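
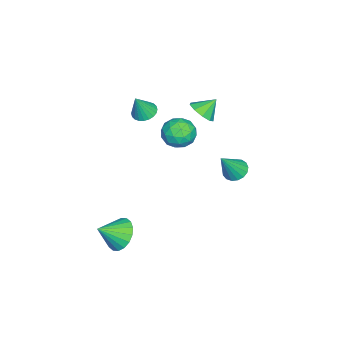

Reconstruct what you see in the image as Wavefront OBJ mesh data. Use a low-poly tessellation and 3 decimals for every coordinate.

v 2.878 -2.743 -3.729
v 3.613 -1.972 -3.55
v 3.682 -3.717 -2.831
v 3.297 -1.904 -3.194
v 2.898 -2.002 -2.944
v 2.496 -2.247 -2.85
v 2.169 -2.59 -2.93
v 1.982 -2.964 -3.168
v 1.974 -3.294 -3.518
v 2.144 -3.514 -3.909
v 2.46 -3.582 -4.265
v 2.858 -3.484 -4.515
v 3.261 -3.239 -4.609
v 3.588 -2.896 -4.529
v 3.774 -2.522 -4.291
v 3.783 -2.192 -3.941
v -1.879 -2.873 2.74
v -1.488 -3.435 2.458
v -1.321 -3.187 4.14
v -1.3 -3.218 2.432
v -1.2 -2.947 2.453
v -1.204 -2.666 2.517
v -1.31 -2.416 2.616
v -1.503 -2.236 2.733
v -1.752 -2.152 2.851
v -2.022 -2.179 2.952
v -2.269 -2.311 3.021
v -2.457 -2.528 3.047
v -2.557 -2.798 3.026
v -2.554 -3.08 2.962
v -2.447 -3.33 2.863
v -2.255 -3.51 2.746
v -2.005 -3.594 2.628
v -1.736 -3.567 2.527
v -2.819 -0.417 -0.007
v -2.23 -0.764 0.806
v -3.81 -1.816 0.114
v -3.221 -2.163 0.927
v -3.842 -1.309 1.047
v -3.229 -0.445 0.972
v -2.811 -2.135 -0.052
v -2.198 -1.271 -0.127
v -2.225 -1.826 0.778
v -2.862 -1.315 1.457
v -3.178 -1.265 -0.537
v -3.815 -0.754 0.142
v -2.438 -0.468 0.389
v -3.602 -2.112 0.531
v -3.967 -1.611 0.602
v -3.621 -1.814 1.08
v -3.025 -0.28 0.486
v -2.679 -0.484 0.964
v -3.626 -0.805 1.106
v -3.361 -2.096 -0.044
v -3.015 -2.3 0.434
v -2.419 -0.766 -0.16
v -2.073 -0.969 0.318
v -2.414 -1.775 -0.186
v -2.089 -1.296 0.85
v -2.671 -2.118 0.922
v -2.43 -2.102 0.346
v -2.07 -1.593 0.302
v -2.463 -0.996 1.249
v -3.046 -1.818 1.321
v -3.41 -1.316 1.391
v -3.05 -0.808 1.347
v -2.46 -1.62 1.233
v -2.994 -0.762 -0.401
v -3.577 -1.584 -0.329
v -2.99 -1.772 -0.427
v -2.63 -1.264 -0.471
v -3.369 -0.462 -0.002
v -3.951 -1.284 0.07
v -3.97 -0.987 0.618
v -3.61 -0.478 0.574
v -3.58 -0.96 -0.313
v -3.725 1.756 -2.551
v -3.059 1.742 -2.957
v -2.735 1.184 -0.909
v -3.076 2.091 -2.825
v -3.242 2.363 -2.631
v -3.518 2.496 -2.418
v -3.842 2.46 -2.235
v -4.139 2.262 -2.125
v -4.341 1.948 -2.112
v -4.402 1.591 -2.2
v -4.308 1.271 -2.368
v -4.08 1.062 -2.578
v -3.771 1.012 -2.782
v -3.452 1.133 -2.932
v -3.195 1.396 -2.996
v -1.721 0.359 3.53
v -0.958 0.625 3.821
v -2.259 1.021 4.33
v -1.147 0.985 3.396
v -1.606 1.052 3.034
v -2.118 0.794 2.903
v -2.445 0.333 3.066
v -2.433 -0.117 3.445
v -2.088 -0.343 3.864
v -1.572 -0.242 4.127
v -1.125 0.141 4.11
f 2 1 4
f 2 4 3
f 4 1 5
f 4 5 3
f 5 1 6
f 5 6 3
f 6 1 7
f 6 7 3
f 7 1 8
f 7 8 3
f 8 1 9
f 8 9 3
f 9 1 10
f 9 10 3
f 10 1 11
f 10 11 3
f 11 1 12
f 11 12 3
f 12 1 13
f 12 13 3
f 13 1 14
f 13 14 3
f 14 1 15
f 14 15 3
f 15 1 16
f 15 16 3
f 16 1 2
f 16 2 3
f 18 17 20
f 18 20 19
f 20 17 21
f 20 21 19
f 21 17 22
f 21 22 19
f 22 17 23
f 22 23 19
f 23 17 24
f 23 24 19
f 24 17 25
f 24 25 19
f 25 17 26
f 25 26 19
f 26 17 27
f 26 27 19
f 27 17 28
f 27 28 19
f 28 17 29
f 28 29 19
f 29 17 30
f 29 30 19
f 30 17 31
f 30 31 19
f 31 17 32
f 31 32 19
f 32 17 33
f 32 33 19
f 33 17 34
f 33 34 19
f 34 17 18
f 34 18 19
f 35 72 51
f 72 46 75
f 51 75 40
f 72 75 51
f 35 51 47
f 51 40 52
f 47 52 36
f 51 52 47
f 35 47 56
f 47 36 57
f 56 57 42
f 47 57 56
f 35 56 68
f 56 42 71
f 68 71 45
f 56 71 68
f 35 68 72
f 68 45 76
f 72 76 46
f 68 76 72
f 36 52 63
f 52 40 66
f 63 66 44
f 52 66 63
f 40 75 53
f 75 46 74
f 53 74 39
f 75 74 53
f 46 76 73
f 76 45 69
f 73 69 37
f 76 69 73
f 45 71 70
f 71 42 58
f 70 58 41
f 71 58 70
f 42 57 62
f 57 36 59
f 62 59 43
f 57 59 62
f 38 64 50
f 64 44 65
f 50 65 39
f 64 65 50
f 38 50 48
f 50 39 49
f 48 49 37
f 50 49 48
f 38 48 55
f 48 37 54
f 55 54 41
f 48 54 55
f 38 55 60
f 55 41 61
f 60 61 43
f 55 61 60
f 38 60 64
f 60 43 67
f 64 67 44
f 60 67 64
f 39 65 53
f 65 44 66
f 53 66 40
f 65 66 53
f 37 49 73
f 49 39 74
f 73 74 46
f 49 74 73
f 41 54 70
f 54 37 69
f 70 69 45
f 54 69 70
f 43 61 62
f 61 41 58
f 62 58 42
f 61 58 62
f 44 67 63
f 67 43 59
f 63 59 36
f 67 59 63
f 78 77 80
f 78 80 79
f 80 77 81
f 80 81 79
f 81 77 82
f 81 82 79
f 82 77 83
f 82 83 79
f 83 77 84
f 83 84 79
f 84 77 85
f 84 85 79
f 85 77 86
f 85 86 79
f 86 77 87
f 86 87 79
f 87 77 88
f 87 88 79
f 88 77 89
f 88 89 79
f 89 77 90
f 89 90 79
f 90 77 91
f 90 91 79
f 91 77 78
f 91 78 79
f 93 92 95
f 93 95 94
f 95 92 96
f 95 96 94
f 96 92 97
f 96 97 94
f 97 92 98
f 97 98 94
f 98 92 99
f 98 99 94
f 99 92 100
f 99 100 94
f 100 92 101
f 100 101 94
f 101 92 102
f 101 102 94
f 102 92 93
f 102 93 94



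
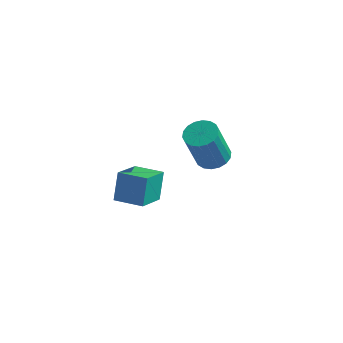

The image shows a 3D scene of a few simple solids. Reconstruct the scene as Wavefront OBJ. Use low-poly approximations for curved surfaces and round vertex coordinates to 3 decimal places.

v 2.693 4.053 -2.002
v 3.335 4.437 -1.78
v 3.069 3.79 0.104
v 2.427 3.407 -0.118
v 3.085 4.673 -1.734
v 2.818 4.026 0.15
v 2.757 4.786 -1.742
v 2.49 4.139 0.143
v 2.416 4.754 -1.801
v 2.15 4.107 0.084
v 2.13 4.584 -1.9
v 1.864 3.937 -0.015
v 1.956 4.308 -2.019
v 1.69 3.661 -0.135
v 1.928 3.982 -2.135
v 1.661 3.335 -0.25
v 2.051 3.67 -2.224
v 1.785 3.023 -0.34
v 2.302 3.434 -2.27
v 2.035 2.787 -0.386
v 2.63 3.321 -2.263
v 2.363 2.674 -0.378
v 2.97 3.353 -2.204
v 2.704 2.706 -0.319
v 3.256 3.523 -2.105
v 2.99 2.876 -0.22
v 3.43 3.799 -1.985
v 3.164 3.152 -0.101
v 3.459 4.125 -1.87
v 3.192 3.478 0.015
v 1.392 -1.962 -0.579
v 1.257 -1.358 0.609
v 1.379 -0.59 -1.278
v 1.245 0.015 -0.09
v 2.655 -1.895 -0.47
v 2.521 -1.29 0.718
v 2.643 -0.522 -1.169
v 2.508 0.082 0.019
f 2 1 5
f 2 5 3
f 3 5 6
f 3 6 4
f 5 1 7
f 5 7 6
f 6 7 8
f 6 8 4
f 7 1 9
f 7 9 8
f 8 9 10
f 8 10 4
f 9 1 11
f 9 11 10
f 10 11 12
f 10 12 4
f 11 1 13
f 11 13 12
f 12 13 14
f 12 14 4
f 13 1 15
f 13 15 14
f 14 15 16
f 14 16 4
f 15 1 17
f 15 17 16
f 16 17 18
f 16 18 4
f 17 1 19
f 17 19 18
f 18 19 20
f 18 20 4
f 19 1 21
f 19 21 20
f 20 21 22
f 20 22 4
f 21 1 23
f 21 23 22
f 22 23 24
f 22 24 4
f 23 1 25
f 23 25 24
f 24 25 26
f 24 26 4
f 25 1 27
f 25 27 26
f 26 27 28
f 26 28 4
f 27 1 29
f 27 29 28
f 28 29 30
f 28 30 4
f 29 1 2
f 29 2 30
f 30 2 3
f 30 3 4
f 32 34 31
f 35 32 31
f 31 34 33
f 33 35 31
f 32 38 34
f 36 32 35
f 36 38 32
f 34 38 33
f 37 35 33
f 33 38 37
f 37 36 35
f 38 36 37



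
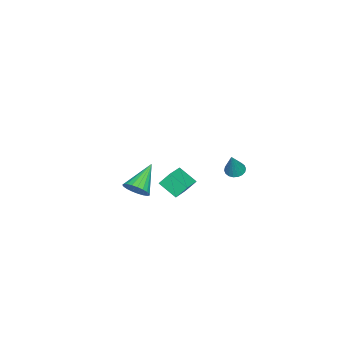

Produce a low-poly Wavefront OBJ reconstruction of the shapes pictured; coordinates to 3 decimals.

v 3.02 -0.255 1.04
v 2.73 0.287 1.791
v 3.188 0.845 0.312
v 2.898 1.387 1.062
v 4.562 -0.147 1.558
v 4.272 0.395 2.308
v 4.73 0.953 0.829
v 4.44 1.495 1.58
v -4.339 0.769 -2.819
v -3.769 0.892 -3.106
v -3.521 0.851 -1.161
v -3.879 1.156 -3.065
v -4.08 1.344 -2.975
v -4.332 1.418 -2.854
v -4.586 1.363 -2.726
v -4.791 1.19 -2.617
v -4.906 0.934 -2.547
v -4.909 0.646 -2.531
v -4.799 0.381 -2.572
v -4.598 0.194 -2.662
v -4.346 0.12 -2.783
v -4.092 0.175 -2.911
v -3.887 0.347 -3.021
v -3.772 0.603 -3.09
v 1.47 -2.997 -1.905
v 1.961 -3.037 -1.188
v -0.25 -2.803 -0.715
v 1.955 -2.681 -1.256
v 1.865 -2.381 -1.435
v 1.706 -2.187 -1.696
v 1.507 -2.133 -1.993
v 1.301 -2.228 -2.275
v 1.124 -2.457 -2.493
v 1.007 -2.779 -2.609
v 0.97 -3.139 -2.603
v 1.02 -3.474 -2.477
v 1.147 -3.727 -2.252
v 1.33 -3.854 -1.967
v 1.537 -3.833 -1.671
v 1.733 -3.667 -1.416
v 1.883 -3.385 -1.245
f 2 4 1
f 5 2 1
f 1 4 3
f 3 5 1
f 2 8 4
f 6 2 5
f 6 8 2
f 4 8 3
f 7 5 3
f 3 8 7
f 7 6 5
f 8 6 7
f 10 9 12
f 10 12 11
f 12 9 13
f 12 13 11
f 13 9 14
f 13 14 11
f 14 9 15
f 14 15 11
f 15 9 16
f 15 16 11
f 16 9 17
f 16 17 11
f 17 9 18
f 17 18 11
f 18 9 19
f 18 19 11
f 19 9 20
f 19 20 11
f 20 9 21
f 20 21 11
f 21 9 22
f 21 22 11
f 22 9 23
f 22 23 11
f 23 9 24
f 23 24 11
f 24 9 10
f 24 10 11
f 26 25 28
f 26 28 27
f 28 25 29
f 28 29 27
f 29 25 30
f 29 30 27
f 30 25 31
f 30 31 27
f 31 25 32
f 31 32 27
f 32 25 33
f 32 33 27
f 33 25 34
f 33 34 27
f 34 25 35
f 34 35 27
f 35 25 36
f 35 36 27
f 36 25 37
f 36 37 27
f 37 25 38
f 37 38 27
f 38 25 39
f 38 39 27
f 39 25 40
f 39 40 27
f 40 25 41
f 40 41 27
f 41 25 26
f 41 26 27



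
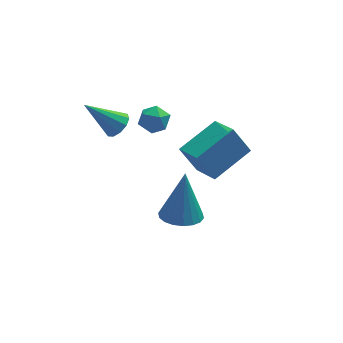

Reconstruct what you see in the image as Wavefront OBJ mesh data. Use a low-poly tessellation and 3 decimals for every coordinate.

v -1.932 1.936 0.024
v -1.651 1.502 0.366
v -3.168 2.124 1.276
v -1.503 1.843 0.461
v -1.518 2.219 0.389
v -1.692 2.487 0.178
v -1.957 2.545 -0.093
v -2.213 2.37 -0.319
v -2.361 2.03 -0.414
v -2.345 1.654 -0.342
v -2.171 1.386 -0.13
v -1.906 1.328 0.14
v -0.179 -2.3 -1.67
v 0.441 -2.863 -1.598
v 0.059 -1.78 0.35
v 0.622 -2.552 -1.699
v 0.645 -2.191 -1.795
v 0.505 -1.852 -1.866
v 0.229 -1.602 -1.898
v -0.127 -1.489 -1.885
v -0.494 -1.538 -1.829
v -0.798 -1.737 -1.743
v -0.979 -2.047 -1.641
v -1.002 -2.408 -1.546
v -0.862 -2.747 -1.475
v -0.586 -2.998 -1.443
v -0.23 -3.11 -1.456
v 0.136 -3.062 -1.511
v 0.388 1.695 -1.61
v 0.878 0.493 -1.085
v 1.947 2.62 -0.947
v 2.437 1.418 -0.422
v 1.043 1.442 -2.798
v 1.533 0.24 -2.273
v 2.602 2.367 -2.135
v 3.092 1.165 -1.61
v -1.213 1.554 0.344
v -0.746 1.955 0.046
v -0.434 1.145 1.014
v 0.033 1.546 0.716
v -0.457 1.822 1.105
v -0.939 2.074 0.691
v -0.241 1.026 0.369
v -0.723 1.278 -0.045
v -0.146 1.629 0.062
v -0.279 2.121 0.517
v -0.901 0.979 0.543
v -1.034 1.471 0.998
f 2 1 4
f 2 4 3
f 4 1 5
f 4 5 3
f 5 1 6
f 5 6 3
f 6 1 7
f 6 7 3
f 7 1 8
f 7 8 3
f 8 1 9
f 8 9 3
f 9 1 10
f 9 10 3
f 10 1 11
f 10 11 3
f 11 1 12
f 11 12 3
f 12 1 2
f 12 2 3
f 14 13 16
f 14 16 15
f 16 13 17
f 16 17 15
f 17 13 18
f 17 18 15
f 18 13 19
f 18 19 15
f 19 13 20
f 19 20 15
f 20 13 21
f 20 21 15
f 21 13 22
f 21 22 15
f 22 13 23
f 22 23 15
f 23 13 24
f 23 24 15
f 24 13 25
f 24 25 15
f 25 13 26
f 25 26 15
f 26 13 27
f 26 27 15
f 27 13 28
f 27 28 15
f 28 13 14
f 28 14 15
f 30 32 29
f 33 30 29
f 29 32 31
f 31 33 29
f 30 36 32
f 34 30 33
f 34 36 30
f 32 36 31
f 35 33 31
f 31 36 35
f 35 34 33
f 36 34 35
f 37 48 42
f 37 42 38
f 37 38 44
f 37 44 47
f 37 47 48
f 38 42 46
f 42 48 41
f 48 47 39
f 47 44 43
f 44 38 45
f 40 46 41
f 40 41 39
f 40 39 43
f 40 43 45
f 40 45 46
f 41 46 42
f 39 41 48
f 43 39 47
f 45 43 44
f 46 45 38



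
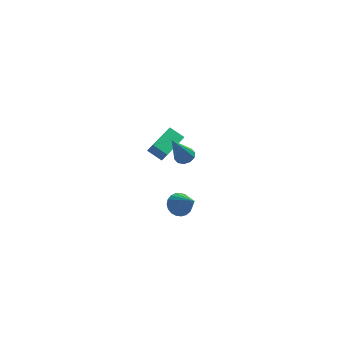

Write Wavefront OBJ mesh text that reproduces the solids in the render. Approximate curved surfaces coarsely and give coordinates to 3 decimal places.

v -0.069 -3.082 2.358
v 0.468 -3.294 1.879
v 0.569 -4.238 3.582
v 0.606 -3.058 2.03
v 0.626 -2.827 2.237
v 0.527 -2.639 2.466
v 0.325 -2.528 2.676
v 0.054 -2.513 2.831
v -0.237 -2.597 2.904
v -0.5 -2.764 2.882
v -0.687 -2.986 2.77
v -0.768 -3.225 2.587
v -0.728 -3.439 2.364
v -0.574 -3.592 2.14
v -0.332 -3.656 1.953
v -0.045 -3.621 1.837
v 0.238 -3.493 1.81
v -0.332 2.874 1.164
v -1.092 3.379 1.682
v 0.814 4.388 1.37
v 0.053 4.893 1.888
v -0.053 2.567 1.872
v -0.814 3.072 2.39
v 1.092 4.081 2.078
v 0.332 4.586 2.596
v 0.841 1.938 2.202
v 1.34 1.58 2.29
v 0.059 1.322 4.118
v 1.416 1.927 2.433
v 1.273 2.278 2.488
v 0.965 2.5 2.433
v 0.61 2.507 2.29
v 0.343 2.296 2.113
v 0.266 1.949 1.97
v 0.409 1.598 1.916
v 0.717 1.376 1.97
v 1.073 1.37 2.113
f 2 1 4
f 2 4 3
f 4 1 5
f 4 5 3
f 5 1 6
f 5 6 3
f 6 1 7
f 6 7 3
f 7 1 8
f 7 8 3
f 8 1 9
f 8 9 3
f 9 1 10
f 9 10 3
f 10 1 11
f 10 11 3
f 11 1 12
f 11 12 3
f 12 1 13
f 12 13 3
f 13 1 14
f 13 14 3
f 14 1 15
f 14 15 3
f 15 1 16
f 15 16 3
f 16 1 17
f 16 17 3
f 17 1 2
f 17 2 3
f 19 21 18
f 22 19 18
f 18 21 20
f 20 22 18
f 19 25 21
f 23 19 22
f 23 25 19
f 21 25 20
f 24 22 20
f 20 25 24
f 24 23 22
f 25 23 24
f 27 26 29
f 27 29 28
f 29 26 30
f 29 30 28
f 30 26 31
f 30 31 28
f 31 26 32
f 31 32 28
f 32 26 33
f 32 33 28
f 33 26 34
f 33 34 28
f 34 26 35
f 34 35 28
f 35 26 36
f 35 36 28
f 36 26 37
f 36 37 28
f 37 26 27
f 37 27 28



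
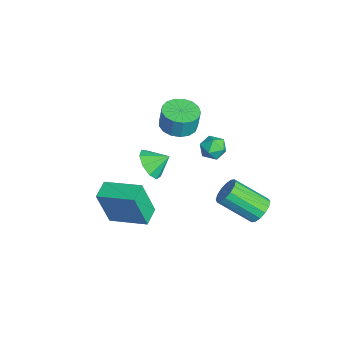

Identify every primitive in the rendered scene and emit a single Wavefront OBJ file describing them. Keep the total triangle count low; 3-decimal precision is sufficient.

v -0.006 1.926 2.255
v 0.425 1.724 2.803
v -0.565 0.896 2.317
v -0.134 0.694 2.865
v -0.623 1.221 2.963
v -0.277 1.858 2.925
v 0.137 0.762 2.195
v 0.483 1.399 2.157
v 0.514 1.005 2.766
v 0.044 1.289 3.24
v -0.184 1.331 1.88
v -0.654 1.615 2.354
v -3.454 0.195 1.305
v -2.585 0.591 1.197
v -2.498 0.72 2.367
v -3.366 0.325 2.475
v -2.872 0.949 1.179
v -2.785 1.078 2.348
v -3.292 1.135 1.19
v -3.205 1.264 2.359
v -3.749 1.105 1.227
v -3.662 1.234 2.397
v -4.139 0.868 1.282
v -4.052 0.997 2.452
v -4.371 0.476 1.343
v -4.284 0.605 2.512
v -4.393 0.02 1.395
v -4.306 0.149 2.564
v -4.2 -0.396 1.426
v -4.113 -0.267 2.596
v -3.836 -0.676 1.43
v -3.749 -0.547 2.599
v -3.384 -0.757 1.405
v -3.297 -0.628 2.575
v -2.948 -0.619 1.357
v -2.861 -0.49 2.527
v -2.628 -0.295 1.298
v -2.541 -0.166 2.467
v -2.497 0.142 1.24
v -2.41 0.271 2.41
v 2.313 3.165 -0.288
v 2.706 2.686 -0.71
v 2.101 1.136 0.487
v 1.707 1.615 0.908
v 2.953 2.803 -0.434
v 2.348 1.253 0.763
v 3.028 3.017 -0.119
v 2.423 1.467 1.078
v 2.911 3.271 0.151
v 2.306 1.72 1.348
v 2.634 3.496 0.303
v 2.029 1.946 1.5
v 2.271 3.633 0.296
v 1.666 2.083 1.493
v 1.919 3.644 0.133
v 1.314 2.094 1.33
v 1.672 3.527 -0.143
v 1.067 1.977 1.054
v 1.597 3.313 -0.458
v 0.992 1.763 0.739
v 1.714 3.06 -0.728
v 1.109 1.509 0.469
v 1.991 2.834 -0.88
v 1.386 1.284 0.317
v 2.354 2.697 -0.873
v 1.749 1.147 0.324
v -0.395 -3.235 -1.669
v -0.352 -3.845 0.402
v 0.612 -1.56 -1.198
v 0.656 -2.17 0.874
v 0.504 -3.73 -1.834
v 0.548 -4.34 0.238
v 1.512 -2.055 -1.362
v 1.555 -2.665 0.709
v -2.157 -1.38 -0.383
v -1.362 -1.194 -0.827
v -2.023 -0.46 0.243
v -1.849 -0.918 -1.128
v -2.48 -0.857 -1.081
v -2.961 -1.041 -0.707
v -3.065 -1.384 -0.181
v -2.745 -1.724 0.25
v -2.15 -1.904 0.386
v -1.558 -1.838 0.161
v -1.247 -1.558 -0.318
f 1 12 6
f 1 6 2
f 1 2 8
f 1 8 11
f 1 11 12
f 2 6 10
f 6 12 5
f 12 11 3
f 11 8 7
f 8 2 9
f 4 10 5
f 4 5 3
f 4 3 7
f 4 7 9
f 4 9 10
f 5 10 6
f 3 5 12
f 7 3 11
f 9 7 8
f 10 9 2
f 14 13 17
f 14 17 15
f 15 17 18
f 15 18 16
f 17 13 19
f 17 19 18
f 18 19 20
f 18 20 16
f 19 13 21
f 19 21 20
f 20 21 22
f 20 22 16
f 21 13 23
f 21 23 22
f 22 23 24
f 22 24 16
f 23 13 25
f 23 25 24
f 24 25 26
f 24 26 16
f 25 13 27
f 25 27 26
f 26 27 28
f 26 28 16
f 27 13 29
f 27 29 28
f 28 29 30
f 28 30 16
f 29 13 31
f 29 31 30
f 30 31 32
f 30 32 16
f 31 13 33
f 31 33 32
f 32 33 34
f 32 34 16
f 33 13 35
f 33 35 34
f 34 35 36
f 34 36 16
f 35 13 37
f 35 37 36
f 36 37 38
f 36 38 16
f 37 13 39
f 37 39 38
f 38 39 40
f 38 40 16
f 39 13 14
f 39 14 40
f 40 14 15
f 40 15 16
f 42 41 45
f 42 45 43
f 43 45 46
f 43 46 44
f 45 41 47
f 45 47 46
f 46 47 48
f 46 48 44
f 47 41 49
f 47 49 48
f 48 49 50
f 48 50 44
f 49 41 51
f 49 51 50
f 50 51 52
f 50 52 44
f 51 41 53
f 51 53 52
f 52 53 54
f 52 54 44
f 53 41 55
f 53 55 54
f 54 55 56
f 54 56 44
f 55 41 57
f 55 57 56
f 56 57 58
f 56 58 44
f 57 41 59
f 57 59 58
f 58 59 60
f 58 60 44
f 59 41 61
f 59 61 60
f 60 61 62
f 60 62 44
f 61 41 63
f 61 63 62
f 62 63 64
f 62 64 44
f 63 41 65
f 63 65 64
f 64 65 66
f 64 66 44
f 65 41 42
f 65 42 66
f 66 42 43
f 66 43 44
f 68 70 67
f 71 68 67
f 67 70 69
f 69 71 67
f 68 74 70
f 72 68 71
f 72 74 68
f 70 74 69
f 73 71 69
f 69 74 73
f 73 72 71
f 74 72 73
f 76 75 78
f 76 78 77
f 78 75 79
f 78 79 77
f 79 75 80
f 79 80 77
f 80 75 81
f 80 81 77
f 81 75 82
f 81 82 77
f 82 75 83
f 82 83 77
f 83 75 84
f 83 84 77
f 84 75 85
f 84 85 77
f 85 75 76
f 85 76 77



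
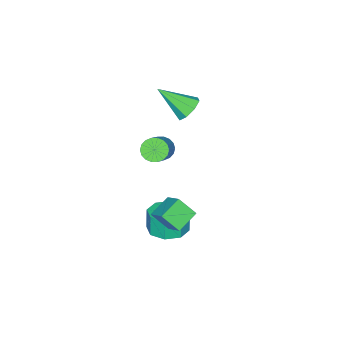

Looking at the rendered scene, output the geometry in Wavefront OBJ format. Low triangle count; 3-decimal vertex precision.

v 1.33 1.006 -0.473
v 1.609 0.281 0.278
v 1.72 1.914 0.259
v 2 1.19 1.009
v 2.36 0.93 -0.929
v 2.64 0.206 -0.179
v 2.751 1.839 -0.198
v 3.03 1.114 0.553
v -3.618 -2.763 1.019
v -3.332 -3.137 0.435
v -2.982 -4.057 2.161
v -2.962 -2.759 0.657
v -2.976 -2.383 1.091
v -3.366 -2.23 1.483
v -3.905 -2.389 1.603
v -4.275 -2.767 1.381
v -4.261 -3.142 0.947
v -3.871 -3.296 0.556
v 1 -0.212 -2.708
v 1.904 -0.452 -2.61
v 1.763 -0.548 -1.553
v 0.86 -0.308 -1.652
v 1.801 0.258 -2.559
v 1.66 0.162 -1.502
v 1.229 0.693 -2.595
v 1.088 0.597 -1.539
v 0.523 0.598 -2.698
v 0.382 0.502 -1.642
v 0.097 0.028 -2.807
v -0.044 -0.068 -1.75
v 0.2 -0.682 -2.858
v 0.059 -0.778 -1.801
v 0.772 -1.117 -2.821
v 0.631 -1.213 -1.765
v 1.478 -1.022 -2.718
v 1.337 -1.118 -1.662
v -0.279 -1.641 1.171
v -0.056 -1.277 0.722
v 1.142 -0.634 1.84
v 0.919 -0.999 2.289
v -0.249 -1.119 0.839
v 0.949 -0.476 1.957
v -0.449 -1.064 1.021
v 0.749 -0.421 2.139
v -0.615 -1.124 1.234
v 0.583 -0.481 2.351
v -0.714 -1.286 1.433
v 0.484 -0.643 2.551
v -0.727 -1.519 1.581
v 0.47 -0.876 2.699
v -0.652 -1.776 1.648
v 0.546 -1.133 2.766
v -0.502 -2.006 1.62
v 0.696 -1.363 2.738
v -0.309 -2.164 1.503
v 0.889 -1.521 2.621
v -0.109 -2.219 1.321
v 1.089 -1.576 2.439
v 0.057 -2.159 1.109
v 1.255 -1.516 2.226
v 0.156 -1.997 0.909
v 1.354 -1.354 2.027
v 0.17 -1.764 0.761
v 1.367 -1.121 1.879
v 0.094 -1.507 0.694
v 1.292 -0.864 1.812
f 2 4 1
f 5 2 1
f 1 4 3
f 3 5 1
f 2 8 4
f 6 2 5
f 6 8 2
f 4 8 3
f 7 5 3
f 3 8 7
f 7 6 5
f 8 6 7
f 10 9 12
f 10 12 11
f 12 9 13
f 12 13 11
f 13 9 14
f 13 14 11
f 14 9 15
f 14 15 11
f 15 9 16
f 15 16 11
f 16 9 17
f 16 17 11
f 17 9 18
f 17 18 11
f 18 9 10
f 18 10 11
f 20 19 23
f 20 23 21
f 21 23 24
f 21 24 22
f 23 19 25
f 23 25 24
f 24 25 26
f 24 26 22
f 25 19 27
f 25 27 26
f 26 27 28
f 26 28 22
f 27 19 29
f 27 29 28
f 28 29 30
f 28 30 22
f 29 19 31
f 29 31 30
f 30 31 32
f 30 32 22
f 31 19 33
f 31 33 32
f 32 33 34
f 32 34 22
f 33 19 35
f 33 35 34
f 34 35 36
f 34 36 22
f 35 19 20
f 35 20 36
f 36 20 21
f 36 21 22
f 38 37 41
f 38 41 39
f 39 41 42
f 39 42 40
f 41 37 43
f 41 43 42
f 42 43 44
f 42 44 40
f 43 37 45
f 43 45 44
f 44 45 46
f 44 46 40
f 45 37 47
f 45 47 46
f 46 47 48
f 46 48 40
f 47 37 49
f 47 49 48
f 48 49 50
f 48 50 40
f 49 37 51
f 49 51 50
f 50 51 52
f 50 52 40
f 51 37 53
f 51 53 52
f 52 53 54
f 52 54 40
f 53 37 55
f 53 55 54
f 54 55 56
f 54 56 40
f 55 37 57
f 55 57 56
f 56 57 58
f 56 58 40
f 57 37 59
f 57 59 58
f 58 59 60
f 58 60 40
f 59 37 61
f 59 61 60
f 60 61 62
f 60 62 40
f 61 37 63
f 61 63 62
f 62 63 64
f 62 64 40
f 63 37 65
f 63 65 64
f 64 65 66
f 64 66 40
f 65 37 38
f 65 38 66
f 66 38 39
f 66 39 40



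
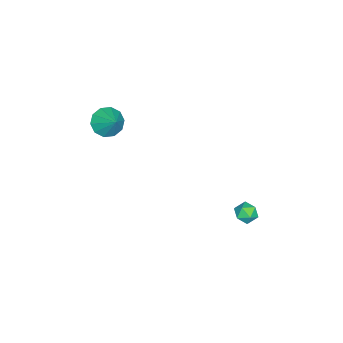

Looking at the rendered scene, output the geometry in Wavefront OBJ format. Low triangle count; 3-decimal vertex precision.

v -0.049 4.159 -4.01
v 0.428 3.733 -4.305
v -0.448 3.287 -3.395
v 0.029 2.861 -3.69
v 0.236 3.365 -3.244
v 0.482 3.904 -3.624
v -0.502 3.116 -4.076
v -0.256 3.655 -4.456
v 0.148 3.088 -4.346
v 0.604 3.242 -3.831
v -0.624 3.778 -3.869
v -0.168 3.932 -3.354
v 1.134 -3.614 2.21
v 1.437 -3.114 1.513
v 1.826 -2.806 3.09
v 0.952 -2.891 1.689
v 0.536 -2.944 2.065
v 0.349 -3.253 2.496
v 0.462 -3.7 2.817
v 0.832 -4.114 2.907
v 1.317 -4.337 2.731
v 1.733 -4.284 2.356
v 1.92 -3.975 1.925
v 1.807 -3.528 1.603
f 1 12 6
f 1 6 2
f 1 2 8
f 1 8 11
f 1 11 12
f 2 6 10
f 6 12 5
f 12 11 3
f 11 8 7
f 8 2 9
f 4 10 5
f 4 5 3
f 4 3 7
f 4 7 9
f 4 9 10
f 5 10 6
f 3 5 12
f 7 3 11
f 9 7 8
f 10 9 2
f 14 13 16
f 14 16 15
f 16 13 17
f 16 17 15
f 17 13 18
f 17 18 15
f 18 13 19
f 18 19 15
f 19 13 20
f 19 20 15
f 20 13 21
f 20 21 15
f 21 13 22
f 21 22 15
f 22 13 23
f 22 23 15
f 23 13 24
f 23 24 15
f 24 13 14
f 24 14 15



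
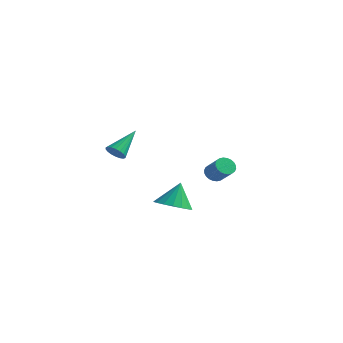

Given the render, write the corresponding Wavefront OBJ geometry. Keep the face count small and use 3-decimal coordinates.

v -2.359 -2.075 -0.777
v -1.89 -1.85 -1.115
v -2.241 -0.525 0.417
v -2.112 -1.739 -1.237
v -2.382 -1.695 -1.267
v -2.648 -1.726 -1.201
v -2.857 -1.826 -1.05
v -2.967 -1.975 -0.846
v -2.957 -2.144 -0.628
v -2.828 -2.299 -0.44
v -2.606 -2.41 -0.318
v -2.335 -2.454 -0.288
v -2.069 -2.423 -0.354
v -1.861 -2.323 -0.504
v -1.751 -2.174 -0.709
v -1.761 -2.005 -0.927
v 2.807 -3.971 -2.799
v 3.699 -3.546 -3.005
v 2.833 -3.349 -1.401
v 3.377 -3.214 -3.147
v 2.925 -3.056 -3.209
v 2.445 -3.107 -3.177
v 2.048 -3.357 -3.058
v 1.825 -3.747 -2.88
v 1.827 -4.189 -2.683
v 2.053 -4.58 -2.513
v 2.452 -4.833 -2.408
v 2.932 -4.888 -2.393
v 3.384 -4.733 -2.471
v 3.703 -4.403 -2.623
v 3.817 -3.975 -2.816
v 0.177 3.214 -3.206
v 0.58 3.228 -3.677
v 1.565 2.901 -2.846
v 1.163 2.886 -2.374
v 0.59 3.457 -3.599
v 1.575 3.13 -2.768
v 0.537 3.649 -3.461
v 1.523 3.321 -2.63
v 0.43 3.774 -3.285
v 1.416 3.447 -2.454
v 0.284 3.814 -3.096
v 1.27 3.487 -2.265
v 0.122 3.763 -2.924
v 1.108 3.436 -2.093
v -0.032 3.628 -2.795
v 0.954 3.301 -1.964
v -0.154 3.43 -2.728
v 0.832 3.103 -1.897
v -0.225 3.199 -2.734
v 0.76 2.872 -1.903
v -0.235 2.97 -2.812
v 0.75 2.643 -1.981
v -0.183 2.779 -2.95
v 0.803 2.451 -2.119
v -0.076 2.653 -3.126
v 0.91 2.326 -2.295
v 0.07 2.613 -3.315
v 1.056 2.286 -2.484
v 0.232 2.664 -3.487
v 1.218 2.337 -2.656
v 0.386 2.799 -3.616
v 1.372 2.472 -2.785
v 0.508 2.997 -3.683
v 1.494 2.67 -2.852
f 2 1 4
f 2 4 3
f 4 1 5
f 4 5 3
f 5 1 6
f 5 6 3
f 6 1 7
f 6 7 3
f 7 1 8
f 7 8 3
f 8 1 9
f 8 9 3
f 9 1 10
f 9 10 3
f 10 1 11
f 10 11 3
f 11 1 12
f 11 12 3
f 12 1 13
f 12 13 3
f 13 1 14
f 13 14 3
f 14 1 15
f 14 15 3
f 15 1 16
f 15 16 3
f 16 1 2
f 16 2 3
f 18 17 20
f 18 20 19
f 20 17 21
f 20 21 19
f 21 17 22
f 21 22 19
f 22 17 23
f 22 23 19
f 23 17 24
f 23 24 19
f 24 17 25
f 24 25 19
f 25 17 26
f 25 26 19
f 26 17 27
f 26 27 19
f 27 17 28
f 27 28 19
f 28 17 29
f 28 29 19
f 29 17 30
f 29 30 19
f 30 17 31
f 30 31 19
f 31 17 18
f 31 18 19
f 33 32 36
f 33 36 34
f 34 36 37
f 34 37 35
f 36 32 38
f 36 38 37
f 37 38 39
f 37 39 35
f 38 32 40
f 38 40 39
f 39 40 41
f 39 41 35
f 40 32 42
f 40 42 41
f 41 42 43
f 41 43 35
f 42 32 44
f 42 44 43
f 43 44 45
f 43 45 35
f 44 32 46
f 44 46 45
f 45 46 47
f 45 47 35
f 46 32 48
f 46 48 47
f 47 48 49
f 47 49 35
f 48 32 50
f 48 50 49
f 49 50 51
f 49 51 35
f 50 32 52
f 50 52 51
f 51 52 53
f 51 53 35
f 52 32 54
f 52 54 53
f 53 54 55
f 53 55 35
f 54 32 56
f 54 56 55
f 55 56 57
f 55 57 35
f 56 32 58
f 56 58 57
f 57 58 59
f 57 59 35
f 58 32 60
f 58 60 59
f 59 60 61
f 59 61 35
f 60 32 62
f 60 62 61
f 61 62 63
f 61 63 35
f 62 32 64
f 62 64 63
f 63 64 65
f 63 65 35
f 64 32 33
f 64 33 65
f 65 33 34
f 65 34 35



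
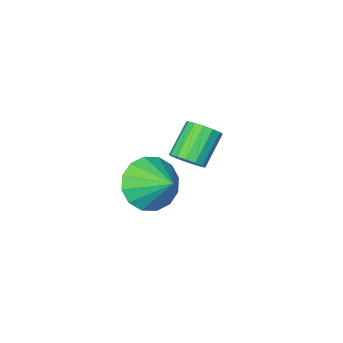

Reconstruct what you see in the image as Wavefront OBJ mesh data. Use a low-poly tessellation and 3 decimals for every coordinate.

v 0.728 0.37 -3.904
v 1.225 0.141 -3.534
v 0.248 -0.318 -2.506
v -0.248 -0.09 -2.876
v 1.18 0.464 -3.432
v 0.204 0.005 -2.405
v 1.014 0.762 -3.457
v 0.038 0.303 -2.429
v 0.772 0.955 -3.601
v -0.205 0.495 -2.574
v 0.518 0.99 -3.826
v -0.459 0.531 -2.799
v 0.32 0.86 -4.073
v -0.657 0.401 -3.045
v 0.232 0.598 -4.274
v -0.745 0.139 -3.246
v 0.276 0.275 -4.375
v -0.7 -0.184 -3.348
v 0.442 -0.023 -4.351
v -0.534 -0.482 -3.323
v 0.685 -0.215 -4.206
v -0.292 -0.675 -3.179
v 0.939 -0.251 -3.981
v -0.038 -0.71 -2.954
v 1.137 -0.121 -3.735
v 0.16 -0.58 -2.707
v 3.629 2.809 -2.236
v 4.046 2.323 -1.403
v 3.531 4.011 -1.484
v 4.471 2.528 -1.674
v 4.67 2.807 -2.095
v 4.59 3.088 -2.554
v 4.253 3.294 -2.928
v 3.749 3.37 -3.116
v 3.213 3.296 -3.068
v 2.788 3.091 -2.797
v 2.589 2.811 -2.376
v 2.668 2.531 -1.917
v 3.006 2.325 -1.543
v 3.51 2.249 -1.355
f 2 1 5
f 2 5 3
f 3 5 6
f 3 6 4
f 5 1 7
f 5 7 6
f 6 7 8
f 6 8 4
f 7 1 9
f 7 9 8
f 8 9 10
f 8 10 4
f 9 1 11
f 9 11 10
f 10 11 12
f 10 12 4
f 11 1 13
f 11 13 12
f 12 13 14
f 12 14 4
f 13 1 15
f 13 15 14
f 14 15 16
f 14 16 4
f 15 1 17
f 15 17 16
f 16 17 18
f 16 18 4
f 17 1 19
f 17 19 18
f 18 19 20
f 18 20 4
f 19 1 21
f 19 21 20
f 20 21 22
f 20 22 4
f 21 1 23
f 21 23 22
f 22 23 24
f 22 24 4
f 23 1 25
f 23 25 24
f 24 25 26
f 24 26 4
f 25 1 2
f 25 2 26
f 26 2 3
f 26 3 4
f 28 27 30
f 28 30 29
f 30 27 31
f 30 31 29
f 31 27 32
f 31 32 29
f 32 27 33
f 32 33 29
f 33 27 34
f 33 34 29
f 34 27 35
f 34 35 29
f 35 27 36
f 35 36 29
f 36 27 37
f 36 37 29
f 37 27 38
f 37 38 29
f 38 27 39
f 38 39 29
f 39 27 40
f 39 40 29
f 40 27 28
f 40 28 29



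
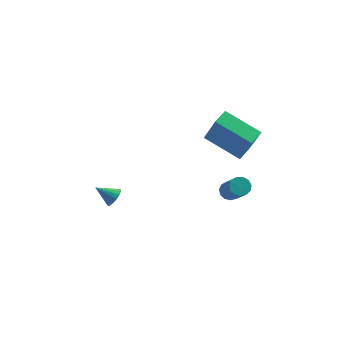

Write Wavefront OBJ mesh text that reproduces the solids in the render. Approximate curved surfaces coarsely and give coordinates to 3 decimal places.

v -2.272 0.802 -3.1
v -2.007 0.563 -2.681
v -3.148 0.918 -2.48
v -1.953 0.819 -2.652
v -1.971 1.071 -2.726
v -2.059 1.261 -2.886
v -2.195 1.346 -3.094
v -2.349 1.307 -3.304
v -2.485 1.151 -3.467
v -2.572 0.916 -3.546
v -2.591 0.654 -3.523
v -2.536 0.426 -3.403
v -2.421 0.285 -3.213
v -2.271 0.261 -2.998
v -2.122 0.362 -2.806
v 1.936 -0.202 2.36
v 2.442 -0.718 3.964
v 2.362 0.56 2.47
v 2.868 0.044 4.075
v 3.572 -1.004 1.585
v 4.078 -1.52 3.19
v 3.998 -0.242 1.696
v 4.504 -0.758 3.3
v 3.163 -0.229 -1.455
v 3.454 -0.512 -1.78
v 3.908 -1.775 -0.269
v 3.617 -1.491 0.055
v 3.632 -0.31 -1.664
v 4.086 -1.573 -0.154
v 3.662 -0.082 -1.482
v 4.115 -1.345 0.028
v 3.533 0.099 -1.292
v 3.986 -1.164 0.218
v 3.286 0.177 -1.153
v 3.74 -1.086 0.357
v 3.001 0.125 -1.11
v 3.455 -1.137 0.4
v 2.767 -0.038 -1.177
v 3.221 -1.301 0.333
v 2.659 -0.262 -1.332
v 3.113 -1.525 0.178
v 2.711 -0.476 -1.526
v 3.165 -1.738 -0.016
v 2.907 -0.611 -1.697
v 3.36 -1.873 -0.187
v 3.184 -0.624 -1.792
v 3.637 -1.887 -0.282
f 2 1 4
f 2 4 3
f 4 1 5
f 4 5 3
f 5 1 6
f 5 6 3
f 6 1 7
f 6 7 3
f 7 1 8
f 7 8 3
f 8 1 9
f 8 9 3
f 9 1 10
f 9 10 3
f 10 1 11
f 10 11 3
f 11 1 12
f 11 12 3
f 12 1 13
f 12 13 3
f 13 1 14
f 13 14 3
f 14 1 15
f 14 15 3
f 15 1 2
f 15 2 3
f 17 19 16
f 20 17 16
f 16 19 18
f 18 20 16
f 17 23 19
f 21 17 20
f 21 23 17
f 19 23 18
f 22 20 18
f 18 23 22
f 22 21 20
f 23 21 22
f 25 24 28
f 25 28 26
f 26 28 29
f 26 29 27
f 28 24 30
f 28 30 29
f 29 30 31
f 29 31 27
f 30 24 32
f 30 32 31
f 31 32 33
f 31 33 27
f 32 24 34
f 32 34 33
f 33 34 35
f 33 35 27
f 34 24 36
f 34 36 35
f 35 36 37
f 35 37 27
f 36 24 38
f 36 38 37
f 37 38 39
f 37 39 27
f 38 24 40
f 38 40 39
f 39 40 41
f 39 41 27
f 40 24 42
f 40 42 41
f 41 42 43
f 41 43 27
f 42 24 44
f 42 44 43
f 43 44 45
f 43 45 27
f 44 24 46
f 44 46 45
f 45 46 47
f 45 47 27
f 46 24 25
f 46 25 47
f 47 25 26
f 47 26 27



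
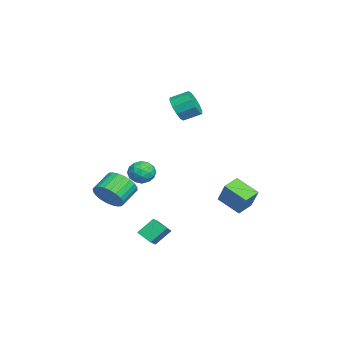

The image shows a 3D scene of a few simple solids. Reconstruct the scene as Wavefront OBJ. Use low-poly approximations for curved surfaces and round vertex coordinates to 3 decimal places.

v -1.832 -1.158 -0.556
v -1.216 -0.731 -0.35
v -1.164 -2.209 -0.37
v -0.548 -1.782 -0.164
v -1.175 -1.81 0.297
v -1.587 -1.16 0.182
v -0.793 -1.78 -0.902
v -1.205 -1.13 -1.017
v -0.574 -1.115 -0.563
v -0.81 -1.133 0.178
v -1.57 -1.807 -0.898
v -1.806 -1.825 -0.157
v -1.582 -0.852 -0.469
v -0.798 -2.088 -0.251
v -1.166 -2.104 0.02
v -0.804 -1.853 0.142
v -1.801 -1.105 -0.157
v -1.439 -0.853 -0.035
v -1.414 -1.488 0.345
v -0.941 -2.087 -0.685
v -0.579 -1.835 -0.563
v -1.576 -1.087 -0.862
v -1.214 -0.836 -0.74
v -0.966 -1.452 -1.065
v -0.843 -0.826 -0.473
v -0.45 -1.444 -0.364
v -0.594 -1.443 -0.798
v -0.837 -1.061 -0.866
v -0.981 -0.837 -0.038
v -0.589 -1.455 0.072
v -0.957 -1.472 0.342
v -1.2 -1.09 0.275
v -0.604 -1.063 -0.163
v -1.791 -1.485 -0.792
v -1.399 -2.103 -0.682
v -1.18 -1.85 -0.995
v -1.423 -1.468 -1.062
v -1.93 -1.496 -0.356
v -1.537 -2.114 -0.247
v -1.543 -1.879 0.146
v -1.786 -1.497 0.078
v -1.776 -1.877 -0.557
v 0.444 -3.092 -1.424
v 0.934 -2.314 -1.564
v 0.067 -1.651 -0.916
v -0.424 -2.428 -0.776
v 0.717 -2.314 -1.855
v -0.15 -1.65 -1.206
v 0.458 -2.432 -2.08
v -0.409 -1.769 -1.431
v 0.197 -2.651 -2.205
v -0.67 -1.987 -1.557
v -0.027 -2.937 -2.212
v -0.894 -2.273 -1.563
v -0.179 -3.246 -2.098
v -1.046 -2.583 -1.45
v -0.236 -3.532 -1.882
v -1.103 -2.868 -1.233
v -0.19 -3.751 -1.596
v -1.057 -3.087 -0.948
v -0.047 -3.869 -1.284
v -0.914 -3.206 -0.636
v 0.17 -3.87 -0.994
v -0.697 -3.206 -0.345
v 0.429 -3.751 -0.769
v -0.438 -3.088 -0.12
v 0.69 -3.533 -0.643
v -0.177 -2.869 0.005
v 0.914 -3.247 -0.637
v 0.047 -2.583 0.012
v 1.066 -2.937 -0.75
v 0.199 -2.274 -0.102
v 1.123 -2.652 -0.967
v 0.256 -1.988 -0.318
v 1.077 -2.433 -1.252
v 0.21 -1.769 -0.604
v -1.322 3.484 -3.293
v -2.003 2.4 -2.57
v -2.038 4.122 -3.009
v -2.718 3.039 -2.286
v -0.522 3.821 -2.034
v -1.202 2.738 -1.311
v -1.237 4.46 -1.75
v -1.918 3.376 -1.027
v -2.849 0.27 3.493
v -2.549 -0.077 4.185
v -2.531 0.883 4.658
v -2.831 1.23 3.967
v -2.152 0.06 3.891
v -2.133 1.02 4.365
v -2.021 0.278 3.445
v -2.002 1.237 3.919
v -2.206 0.492 3.018
v -2.188 1.452 3.491
v -2.637 0.622 2.772
v -2.619 1.581 3.245
v -3.149 0.617 2.802
v -3.131 1.577 3.275
v -3.547 0.48 3.095
v -3.528 1.44 3.569
v -3.678 0.263 3.541
v -3.659 1.222 4.015
v -3.492 0.048 3.969
v -3.474 1.008 4.442
v -3.061 -0.081 4.215
v -3.043 0.878 4.688
v 2.421 -1.316 -3.216
v 2.116 -0.544 -2.42
v 2.851 -0.664 -3.683
v 2.546 0.108 -2.887
v 3.354 -1.528 -2.653
v 3.049 -0.756 -1.857
v 3.784 -0.876 -3.12
v 3.479 -0.104 -2.324
f 1 38 17
f 38 12 41
f 17 41 6
f 38 41 17
f 1 17 13
f 17 6 18
f 13 18 2
f 17 18 13
f 1 13 22
f 13 2 23
f 22 23 8
f 13 23 22
f 1 22 34
f 22 8 37
f 34 37 11
f 22 37 34
f 1 34 38
f 34 11 42
f 38 42 12
f 34 42 38
f 2 18 29
f 18 6 32
f 29 32 10
f 18 32 29
f 6 41 19
f 41 12 40
f 19 40 5
f 41 40 19
f 12 42 39
f 42 11 35
f 39 35 3
f 42 35 39
f 11 37 36
f 37 8 24
f 36 24 7
f 37 24 36
f 8 23 28
f 23 2 25
f 28 25 9
f 23 25 28
f 4 30 16
f 30 10 31
f 16 31 5
f 30 31 16
f 4 16 14
f 16 5 15
f 14 15 3
f 16 15 14
f 4 14 21
f 14 3 20
f 21 20 7
f 14 20 21
f 4 21 26
f 21 7 27
f 26 27 9
f 21 27 26
f 4 26 30
f 26 9 33
f 30 33 10
f 26 33 30
f 5 31 19
f 31 10 32
f 19 32 6
f 31 32 19
f 3 15 39
f 15 5 40
f 39 40 12
f 15 40 39
f 7 20 36
f 20 3 35
f 36 35 11
f 20 35 36
f 9 27 28
f 27 7 24
f 28 24 8
f 27 24 28
f 10 33 29
f 33 9 25
f 29 25 2
f 33 25 29
f 44 43 47
f 44 47 45
f 45 47 48
f 45 48 46
f 47 43 49
f 47 49 48
f 48 49 50
f 48 50 46
f 49 43 51
f 49 51 50
f 50 51 52
f 50 52 46
f 51 43 53
f 51 53 52
f 52 53 54
f 52 54 46
f 53 43 55
f 53 55 54
f 54 55 56
f 54 56 46
f 55 43 57
f 55 57 56
f 56 57 58
f 56 58 46
f 57 43 59
f 57 59 58
f 58 59 60
f 58 60 46
f 59 43 61
f 59 61 60
f 60 61 62
f 60 62 46
f 61 43 63
f 61 63 62
f 62 63 64
f 62 64 46
f 63 43 65
f 63 65 64
f 64 65 66
f 64 66 46
f 65 43 67
f 65 67 66
f 66 67 68
f 66 68 46
f 67 43 69
f 67 69 68
f 68 69 70
f 68 70 46
f 69 43 71
f 69 71 70
f 70 71 72
f 70 72 46
f 71 43 73
f 71 73 72
f 72 73 74
f 72 74 46
f 73 43 75
f 73 75 74
f 74 75 76
f 74 76 46
f 75 43 44
f 75 44 76
f 76 44 45
f 76 45 46
f 78 80 77
f 81 78 77
f 77 80 79
f 79 81 77
f 78 84 80
f 82 78 81
f 82 84 78
f 80 84 79
f 83 81 79
f 79 84 83
f 83 82 81
f 84 82 83
f 86 85 89
f 86 89 87
f 87 89 90
f 87 90 88
f 89 85 91
f 89 91 90
f 90 91 92
f 90 92 88
f 91 85 93
f 91 93 92
f 92 93 94
f 92 94 88
f 93 85 95
f 93 95 94
f 94 95 96
f 94 96 88
f 95 85 97
f 95 97 96
f 96 97 98
f 96 98 88
f 97 85 99
f 97 99 98
f 98 99 100
f 98 100 88
f 99 85 101
f 99 101 100
f 100 101 102
f 100 102 88
f 101 85 103
f 101 103 102
f 102 103 104
f 102 104 88
f 103 85 105
f 103 105 104
f 104 105 106
f 104 106 88
f 105 85 86
f 105 86 106
f 106 86 87
f 106 87 88
f 108 110 107
f 111 108 107
f 107 110 109
f 109 111 107
f 108 114 110
f 112 108 111
f 112 114 108
f 110 114 109
f 113 111 109
f 109 114 113
f 113 112 111
f 114 112 113



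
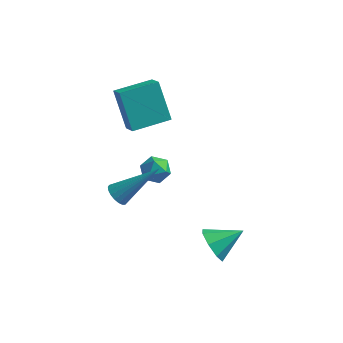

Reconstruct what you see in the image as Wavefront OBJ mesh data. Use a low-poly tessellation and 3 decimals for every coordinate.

v -0.859 -0.485 0.562
v -0.513 -0.847 0.422
v 0.499 0.305 1.878
v -0.47 -0.675 0.274
v -0.503 -0.465 0.183
v -0.607 -0.259 0.167
v -0.761 -0.098 0.228
v -0.935 -0.013 0.356
v -1.093 -0.022 0.525
v -1.205 -0.122 0.701
v -1.248 -0.295 0.849
v -1.215 -0.505 0.94
v -1.111 -0.711 0.957
v -0.957 -0.872 0.895
v -0.784 -0.957 0.767
v -0.625 -0.948 0.598
v -1.593 2.346 1.818
v -2.339 2.977 3.33
v -0.438 3.448 1.927
v -1.184 4.08 3.439
v -1.116 1.8 2.281
v -1.862 2.432 3.793
v 0.039 2.903 2.39
v -0.707 3.534 3.902
v 2.972 -0.751 -0.951
v 3.506 -1.173 -1.332
v 3.928 -0.069 -0.369
v 3.342 -0.685 -1.635
v 2.961 -0.236 -1.536
v 2.587 -0.089 -1.095
v 2.439 -0.329 -0.569
v 2.603 -0.817 -0.267
v 2.984 -1.266 -0.365
v 3.358 -1.414 -0.806
v -0.849 3.05 -0.368
v -0.495 3.227 -0.912
v -0.545 2.013 -0.508
v -0.191 2.19 -1.052
v 0.011 2.386 -0.44
v -0.177 3.026 -0.354
v -0.863 2.214 -1.066
v -1.051 2.854 -0.98
v -0.503 2.71 -1.343
v 0.037 2.816 -0.957
v -1.077 2.424 -0.463
v -0.537 2.53 -0.077
f 2 1 4
f 2 4 3
f 4 1 5
f 4 5 3
f 5 1 6
f 5 6 3
f 6 1 7
f 6 7 3
f 7 1 8
f 7 8 3
f 8 1 9
f 8 9 3
f 9 1 10
f 9 10 3
f 10 1 11
f 10 11 3
f 11 1 12
f 11 12 3
f 12 1 13
f 12 13 3
f 13 1 14
f 13 14 3
f 14 1 15
f 14 15 3
f 15 1 16
f 15 16 3
f 16 1 2
f 16 2 3
f 18 20 17
f 21 18 17
f 17 20 19
f 19 21 17
f 18 24 20
f 22 18 21
f 22 24 18
f 20 24 19
f 23 21 19
f 19 24 23
f 23 22 21
f 24 22 23
f 26 25 28
f 26 28 27
f 28 25 29
f 28 29 27
f 29 25 30
f 29 30 27
f 30 25 31
f 30 31 27
f 31 25 32
f 31 32 27
f 32 25 33
f 32 33 27
f 33 25 34
f 33 34 27
f 34 25 26
f 34 26 27
f 35 46 40
f 35 40 36
f 35 36 42
f 35 42 45
f 35 45 46
f 36 40 44
f 40 46 39
f 46 45 37
f 45 42 41
f 42 36 43
f 38 44 39
f 38 39 37
f 38 37 41
f 38 41 43
f 38 43 44
f 39 44 40
f 37 39 46
f 41 37 45
f 43 41 42
f 44 43 36



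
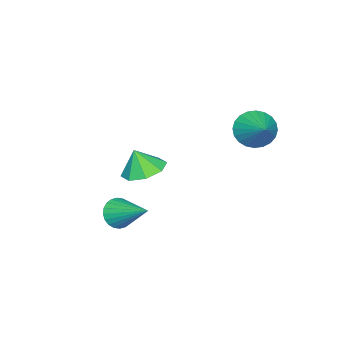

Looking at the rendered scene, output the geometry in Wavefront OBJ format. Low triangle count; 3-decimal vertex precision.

v 0.126 -1.166 -1.04
v 0.798 -1.191 -1.297
v 0.534 0.386 -0.12
v 0.669 -1.039 -1.495
v 0.458 -0.907 -1.624
v 0.195 -0.815 -1.664
v -0.077 -0.776 -1.609
v -0.319 -0.796 -1.467
v -0.493 -0.873 -1.261
v -0.573 -0.995 -1.02
v -0.546 -1.142 -0.783
v -0.417 -1.294 -0.584
v -0.205 -1.426 -0.455
v 0.057 -1.518 -0.415
v 0.33 -1.557 -0.47
v 0.572 -1.537 -0.612
v 0.746 -1.46 -0.819
v 0.825 -1.338 -1.059
v -4.135 2.368 2.432
v -3.537 2.289 1.779
v -3.165 3.312 3.208
v -3.719 2.565 1.671
v -3.964 2.811 1.679
v -4.235 2.989 1.802
v -4.492 3.073 2.021
v -4.694 3.049 2.303
v -4.811 2.922 2.604
v -4.825 2.711 2.879
v -4.734 2.447 3.086
v -4.552 2.172 3.194
v -4.307 1.926 3.185
v -4.035 1.748 3.062
v -3.779 1.664 2.844
v -3.577 1.687 2.562
v -3.46 1.814 2.261
v -3.446 2.026 1.986
v -3.382 -2.149 -0.881
v -2.423 -2.262 -1.047
v -3.238 -2.511 0.201
v -2.591 -1.576 -0.794
v -3.223 -1.226 -0.593
v -3.948 -1.416 -0.56
v -4.341 -2.035 -0.715
v -4.173 -2.721 -0.967
v -3.541 -3.072 -1.169
v -2.816 -2.882 -1.202
f 2 1 4
f 2 4 3
f 4 1 5
f 4 5 3
f 5 1 6
f 5 6 3
f 6 1 7
f 6 7 3
f 7 1 8
f 7 8 3
f 8 1 9
f 8 9 3
f 9 1 10
f 9 10 3
f 10 1 11
f 10 11 3
f 11 1 12
f 11 12 3
f 12 1 13
f 12 13 3
f 13 1 14
f 13 14 3
f 14 1 15
f 14 15 3
f 15 1 16
f 15 16 3
f 16 1 17
f 16 17 3
f 17 1 18
f 17 18 3
f 18 1 2
f 18 2 3
f 20 19 22
f 20 22 21
f 22 19 23
f 22 23 21
f 23 19 24
f 23 24 21
f 24 19 25
f 24 25 21
f 25 19 26
f 25 26 21
f 26 19 27
f 26 27 21
f 27 19 28
f 27 28 21
f 28 19 29
f 28 29 21
f 29 19 30
f 29 30 21
f 30 19 31
f 30 31 21
f 31 19 32
f 31 32 21
f 32 19 33
f 32 33 21
f 33 19 34
f 33 34 21
f 34 19 35
f 34 35 21
f 35 19 36
f 35 36 21
f 36 19 20
f 36 20 21
f 38 37 40
f 38 40 39
f 40 37 41
f 40 41 39
f 41 37 42
f 41 42 39
f 42 37 43
f 42 43 39
f 43 37 44
f 43 44 39
f 44 37 45
f 44 45 39
f 45 37 46
f 45 46 39
f 46 37 38
f 46 38 39



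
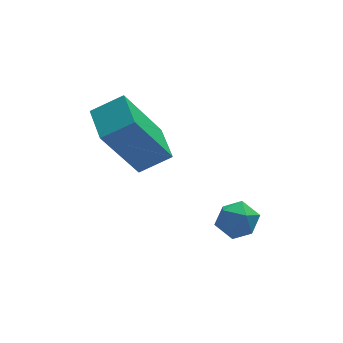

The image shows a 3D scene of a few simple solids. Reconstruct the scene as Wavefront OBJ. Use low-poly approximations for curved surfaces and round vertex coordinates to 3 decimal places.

v -0.936 0.834 0.987
v -0.574 1.297 1.269
v -0.106 0.183 0.991
v 0.256 0.646 1.273
v -0.226 0.361 1.607
v -0.739 0.763 1.604
v 0.059 0.717 0.656
v -0.454 1.119 0.653
v 0.041 1.225 1.064
v -0.135 1.005 1.652
v -0.545 0.475 0.608
v -0.721 0.255 1.196
v -2.642 2.135 2.463
v -3.719 1.857 4.303
v -2.641 3.321 2.642
v -3.718 3.044 4.482
v -1.742 2.056 2.978
v -2.819 1.779 4.818
v -1.741 3.243 3.157
v -2.818 2.965 4.997
f 1 12 6
f 1 6 2
f 1 2 8
f 1 8 11
f 1 11 12
f 2 6 10
f 6 12 5
f 12 11 3
f 11 8 7
f 8 2 9
f 4 10 5
f 4 5 3
f 4 3 7
f 4 7 9
f 4 9 10
f 5 10 6
f 3 5 12
f 7 3 11
f 9 7 8
f 10 9 2
f 14 16 13
f 17 14 13
f 13 16 15
f 15 17 13
f 14 20 16
f 18 14 17
f 18 20 14
f 16 20 15
f 19 17 15
f 15 20 19
f 19 18 17
f 20 18 19



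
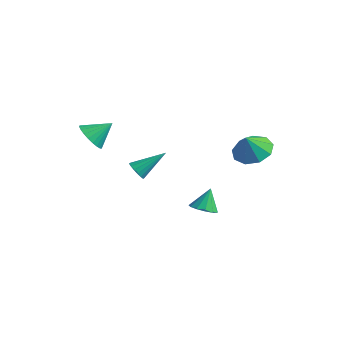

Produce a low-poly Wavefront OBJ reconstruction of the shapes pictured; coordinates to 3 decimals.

v -3.016 -0.581 -0.845
v -2.811 -0.331 -1.351
v -2.184 0.741 0.145
v -3.065 -0.203 -1.309
v -3.307 -0.161 -1.161
v -3.483 -0.216 -0.94
v -3.552 -0.354 -0.698
v -3.498 -0.544 -0.49
v -3.334 -0.743 -0.363
v -3.097 -0.904 -0.346
v -2.842 -0.992 -0.444
v -2.626 -0.985 -0.634
v -2.5 -0.886 -0.872
v -2.492 -0.717 -1.104
v -2.605 -0.517 -1.277
v -3.03 -3.965 3.595
v -2.641 -4.603 4.02
v -2.41 -3.075 4.365
v -2.42 -4.544 3.774
v -2.293 -4.397 3.5
v -2.277 -4.184 3.242
v -2.377 -3.937 3.037
v -2.576 -3.695 2.917
v -2.844 -3.494 2.9
v -3.14 -3.364 2.989
v -3.42 -3.326 3.171
v -3.64 -3.385 3.417
v -3.768 -3.533 3.69
v -3.783 -3.746 3.949
v -3.684 -3.992 4.154
v -3.485 -4.235 4.274
v -3.217 -4.436 4.29
v -2.92 -4.565 4.201
v 2.836 -2.779 0.401
v 3.331 -2.323 0.146
v 2.764 -2.121 1.439
v 2.971 -2.177 0.03
v 2.568 -2.223 0.031
v 2.25 -2.445 0.15
v 2.118 -2.773 0.348
v 2.213 -3.103 0.564
v 2.507 -3.33 0.728
v 2.905 -3.382 0.788
v 3.281 -3.242 0.726
v 3.515 -2.956 0.56
v 3.534 -2.613 0.344
v 3.232 0.559 2.879
v 3.983 1.206 3.225
v 3.128 0.101 3.961
v 3.34 1.517 3.295
v 2.646 1.38 3.17
v 2.226 0.859 2.909
v 2.277 0.197 2.634
v 2.775 -0.295 2.473
v 3.487 -0.387 2.502
v 4.079 -0.037 2.708
v 4.275 0.592 2.993
f 2 1 4
f 2 4 3
f 4 1 5
f 4 5 3
f 5 1 6
f 5 6 3
f 6 1 7
f 6 7 3
f 7 1 8
f 7 8 3
f 8 1 9
f 8 9 3
f 9 1 10
f 9 10 3
f 10 1 11
f 10 11 3
f 11 1 12
f 11 12 3
f 12 1 13
f 12 13 3
f 13 1 14
f 13 14 3
f 14 1 15
f 14 15 3
f 15 1 2
f 15 2 3
f 17 16 19
f 17 19 18
f 19 16 20
f 19 20 18
f 20 16 21
f 20 21 18
f 21 16 22
f 21 22 18
f 22 16 23
f 22 23 18
f 23 16 24
f 23 24 18
f 24 16 25
f 24 25 18
f 25 16 26
f 25 26 18
f 26 16 27
f 26 27 18
f 27 16 28
f 27 28 18
f 28 16 29
f 28 29 18
f 29 16 30
f 29 30 18
f 30 16 31
f 30 31 18
f 31 16 32
f 31 32 18
f 32 16 33
f 32 33 18
f 33 16 17
f 33 17 18
f 35 34 37
f 35 37 36
f 37 34 38
f 37 38 36
f 38 34 39
f 38 39 36
f 39 34 40
f 39 40 36
f 40 34 41
f 40 41 36
f 41 34 42
f 41 42 36
f 42 34 43
f 42 43 36
f 43 34 44
f 43 44 36
f 44 34 45
f 44 45 36
f 45 34 46
f 45 46 36
f 46 34 35
f 46 35 36
f 48 47 50
f 48 50 49
f 50 47 51
f 50 51 49
f 51 47 52
f 51 52 49
f 52 47 53
f 52 53 49
f 53 47 54
f 53 54 49
f 54 47 55
f 54 55 49
f 55 47 56
f 55 56 49
f 56 47 57
f 56 57 49
f 57 47 48
f 57 48 49



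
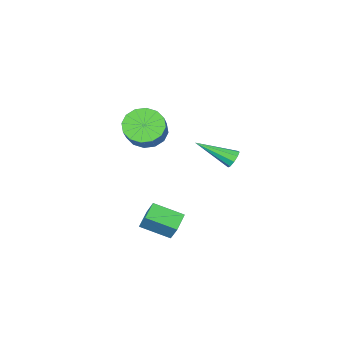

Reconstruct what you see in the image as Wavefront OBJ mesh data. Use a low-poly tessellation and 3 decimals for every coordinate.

v 0.544 0.619 1.788
v 0.993 0.903 1.582
v 1.876 -0.739 2.812
v 0.885 1.055 1.924
v 0.617 1.003 2.202
v 0.315 0.771 2.287
v 0.121 0.468 2.138
v 0.124 0.235 1.825
v 0.325 0.182 1.495
v 0.628 0.333 1.301
v 0.892 0.618 1.336
v 2.96 -0.703 -2.563
v 3.038 -0.09 -1.605
v 3.872 -0.136 -3.001
v 3.95 0.477 -2.043
v 4.01 -1.877 -1.897
v 4.088 -1.264 -0.939
v 4.922 -1.31 -2.335
v 5 -0.697 -1.377
v 3.376 -2.692 3.312
v 3.905 -2.224 2.495
v 4.793 -1.28 3.611
v 4.264 -1.748 4.428
v 3.456 -1.902 2.58
v 4.344 -0.958 3.695
v 2.986 -1.792 2.861
v 3.873 -0.848 3.976
v 2.62 -1.923 3.263
v 3.507 -0.979 4.378
v 2.457 -2.26 3.678
v 3.344 -1.316 4.794
v 2.54 -2.713 3.995
v 3.427 -1.768 5.111
v 2.847 -3.16 4.129
v 3.735 -2.216 5.245
v 3.296 -3.482 4.045
v 4.184 -2.538 5.16
v 3.767 -3.592 3.764
v 4.654 -2.648 4.879
v 4.133 -3.461 3.362
v 5.02 -2.517 4.477
v 4.296 -3.124 2.946
v 5.183 -2.18 4.062
v 4.213 -2.672 2.629
v 5.1 -1.727 3.745
f 2 1 4
f 2 4 3
f 4 1 5
f 4 5 3
f 5 1 6
f 5 6 3
f 6 1 7
f 6 7 3
f 7 1 8
f 7 8 3
f 8 1 9
f 8 9 3
f 9 1 10
f 9 10 3
f 10 1 11
f 10 11 3
f 11 1 2
f 11 2 3
f 13 15 12
f 16 13 12
f 12 15 14
f 14 16 12
f 13 19 15
f 17 13 16
f 17 19 13
f 15 19 14
f 18 16 14
f 14 19 18
f 18 17 16
f 19 17 18
f 21 20 24
f 21 24 22
f 22 24 25
f 22 25 23
f 24 20 26
f 24 26 25
f 25 26 27
f 25 27 23
f 26 20 28
f 26 28 27
f 27 28 29
f 27 29 23
f 28 20 30
f 28 30 29
f 29 30 31
f 29 31 23
f 30 20 32
f 30 32 31
f 31 32 33
f 31 33 23
f 32 20 34
f 32 34 33
f 33 34 35
f 33 35 23
f 34 20 36
f 34 36 35
f 35 36 37
f 35 37 23
f 36 20 38
f 36 38 37
f 37 38 39
f 37 39 23
f 38 20 40
f 38 40 39
f 39 40 41
f 39 41 23
f 40 20 42
f 40 42 41
f 41 42 43
f 41 43 23
f 42 20 44
f 42 44 43
f 43 44 45
f 43 45 23
f 44 20 21
f 44 21 45
f 45 21 22
f 45 22 23



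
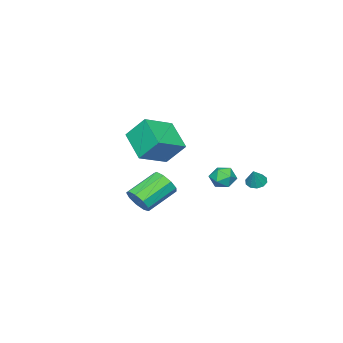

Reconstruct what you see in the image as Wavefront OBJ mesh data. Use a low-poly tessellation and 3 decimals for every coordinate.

v -3.269 2.155 -3.69
v -2.759 2.114 -3.984
v -2.691 2.325 -2.71
v -2.861 2.464 -3.984
v -3.119 2.696 -3.872
v -3.434 2.722 -3.69
v -3.686 2.531 -3.509
v -3.779 2.196 -3.396
v -3.677 1.846 -3.396
v -3.418 1.614 -3.508
v -3.103 1.589 -3.69
v -2.851 1.78 -3.871
v 0.543 3.439 -1.687
v 1.2 3.359 -2.053
v 0.7 2.341 -1.167
v 1.357 2.261 -1.533
v 1.291 2.774 -0.981
v 1.194 3.453 -1.302
v 0.706 2.247 -1.918
v 0.609 2.926 -2.239
v 1.301 2.623 -2.196
v 1.663 2.949 -1.617
v 0.237 2.751 -1.603
v 0.599 3.077 -1.024
v -3.584 -4.701 -2.407
v -3.881 -3.636 -1.102
v -2.693 -3.168 -3.455
v -2.989 -2.103 -2.15
v -1.771 -5.197 -1.59
v -2.067 -4.132 -0.285
v -0.879 -3.664 -2.638
v -1.176 -2.599 -1.333
v 2.82 -1.044 -3.642
v 3.096 -1.405 -2.936
v 1.476 -0.836 -2.011
v 1.2 -0.476 -2.718
v 3.274 -0.859 -2.96
v 1.654 -0.291 -2.036
v 3.239 -0.4 -3.304
v 1.619 0.169 -2.379
v 3.008 -0.242 -3.806
v 1.388 0.326 -2.881
v 2.689 -0.46 -4.231
v 1.069 0.109 -3.307
v 2.431 -0.951 -4.381
v 0.811 -0.382 -3.456
v 2.355 -1.486 -4.185
v 0.735 -0.917 -3.261
v 2.497 -1.814 -3.735
v 0.877 -1.245 -2.811
v 2.789 -1.782 -3.242
v 1.169 -1.214 -2.317
f 2 1 4
f 2 4 3
f 4 1 5
f 4 5 3
f 5 1 6
f 5 6 3
f 6 1 7
f 6 7 3
f 7 1 8
f 7 8 3
f 8 1 9
f 8 9 3
f 9 1 10
f 9 10 3
f 10 1 11
f 10 11 3
f 11 1 12
f 11 12 3
f 12 1 2
f 12 2 3
f 13 24 18
f 13 18 14
f 13 14 20
f 13 20 23
f 13 23 24
f 14 18 22
f 18 24 17
f 24 23 15
f 23 20 19
f 20 14 21
f 16 22 17
f 16 17 15
f 16 15 19
f 16 19 21
f 16 21 22
f 17 22 18
f 15 17 24
f 19 15 23
f 21 19 20
f 22 21 14
f 26 28 25
f 29 26 25
f 25 28 27
f 27 29 25
f 26 32 28
f 30 26 29
f 30 32 26
f 28 32 27
f 31 29 27
f 27 32 31
f 31 30 29
f 32 30 31
f 34 33 37
f 34 37 35
f 35 37 38
f 35 38 36
f 37 33 39
f 37 39 38
f 38 39 40
f 38 40 36
f 39 33 41
f 39 41 40
f 40 41 42
f 40 42 36
f 41 33 43
f 41 43 42
f 42 43 44
f 42 44 36
f 43 33 45
f 43 45 44
f 44 45 46
f 44 46 36
f 45 33 47
f 45 47 46
f 46 47 48
f 46 48 36
f 47 33 49
f 47 49 48
f 48 49 50
f 48 50 36
f 49 33 51
f 49 51 50
f 50 51 52
f 50 52 36
f 51 33 34
f 51 34 52
f 52 34 35
f 52 35 36



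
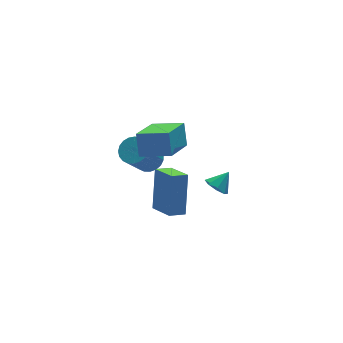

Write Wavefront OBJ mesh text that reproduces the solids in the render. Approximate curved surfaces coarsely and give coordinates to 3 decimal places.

v 0.232 1.964 -1.673
v -1.144 0.662 -0.574
v 0.402 2.64 -0.659
v -0.974 1.337 0.44
v 1.434 1.043 -1.26
v 0.058 -0.26 -0.161
v 1.604 1.718 -0.246
v 0.228 0.416 0.853
v -1.903 -4.231 0.282
v -1.327 -3.247 1.962
v -2.102 -2.936 -0.408
v -1.526 -1.953 1.272
v -1.134 -4.247 0.028
v -0.558 -3.264 1.708
v -1.333 -2.953 -0.662
v -0.757 -1.969 1.018
v 0.201 2.603 -3.302
v 0.71 2.074 -3.147
v -0.293 1.588 -1.522
v -0.801 2.117 -1.678
v 0.828 2.323 -3
v -0.175 1.837 -1.375
v 0.837 2.62 -2.905
v -0.166 2.134 -1.28
v 0.737 2.914 -2.879
v -0.266 2.428 -1.254
v 0.544 3.154 -2.926
v -0.459 2.668 -1.301
v 0.292 3.299 -3.038
v -0.711 2.813 -1.414
v 0.024 3.324 -3.196
v -0.979 2.838 -1.572
v -0.213 3.224 -3.372
v -1.216 2.738 -1.748
v -0.379 3.017 -3.537
v -1.381 2.531 -1.912
v -0.444 2.738 -3.66
v -1.447 2.252 -2.036
v -0.397 2.436 -3.722
v -1.4 1.95 -2.097
v -0.247 2.163 -3.711
v -1.25 1.676 -2.087
v -0.02 1.966 -3.63
v -1.022 1.479 -2.005
v 0.246 1.879 -3.491
v -0.757 1.393 -1.867
v 0.504 1.917 -3.321
v -0.499 1.431 -1.696
v 1.755 -1.409 -2.243
v 2.194 -1.373 -2.707
v 2.465 -1.251 -1.557
v 1.996 -0.937 -2.602
v 1.657 -0.778 -2.286
v 1.375 -0.988 -1.945
v 1.315 -1.445 -1.779
v 1.513 -1.88 -1.884
v 1.852 -2.04 -2.199
v 2.134 -1.829 -2.54
f 2 4 1
f 5 2 1
f 1 4 3
f 3 5 1
f 2 8 4
f 6 2 5
f 6 8 2
f 4 8 3
f 7 5 3
f 3 8 7
f 7 6 5
f 8 6 7
f 10 12 9
f 13 10 9
f 9 12 11
f 11 13 9
f 10 16 12
f 14 10 13
f 14 16 10
f 12 16 11
f 15 13 11
f 11 16 15
f 15 14 13
f 16 14 15
f 18 17 21
f 18 21 19
f 19 21 22
f 19 22 20
f 21 17 23
f 21 23 22
f 22 23 24
f 22 24 20
f 23 17 25
f 23 25 24
f 24 25 26
f 24 26 20
f 25 17 27
f 25 27 26
f 26 27 28
f 26 28 20
f 27 17 29
f 27 29 28
f 28 29 30
f 28 30 20
f 29 17 31
f 29 31 30
f 30 31 32
f 30 32 20
f 31 17 33
f 31 33 32
f 32 33 34
f 32 34 20
f 33 17 35
f 33 35 34
f 34 35 36
f 34 36 20
f 35 17 37
f 35 37 36
f 36 37 38
f 36 38 20
f 37 17 39
f 37 39 38
f 38 39 40
f 38 40 20
f 39 17 41
f 39 41 40
f 40 41 42
f 40 42 20
f 41 17 43
f 41 43 42
f 42 43 44
f 42 44 20
f 43 17 45
f 43 45 44
f 44 45 46
f 44 46 20
f 45 17 47
f 45 47 46
f 46 47 48
f 46 48 20
f 47 17 18
f 47 18 48
f 48 18 19
f 48 19 20
f 50 49 52
f 50 52 51
f 52 49 53
f 52 53 51
f 53 49 54
f 53 54 51
f 54 49 55
f 54 55 51
f 55 49 56
f 55 56 51
f 56 49 57
f 56 57 51
f 57 49 58
f 57 58 51
f 58 49 50
f 58 50 51



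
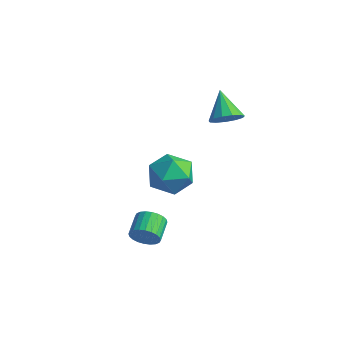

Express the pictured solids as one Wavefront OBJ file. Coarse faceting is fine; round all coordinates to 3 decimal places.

v 0.779 2.523 1.819
v 1.288 2.353 2.398
v -0.239 3.097 2.881
v 1.383 2.767 2.266
v 1.286 3.104 1.991
v 1.029 3.256 1.662
v 0.692 3.176 1.382
v 0.383 2.888 1.241
v 0.2 2.485 1.283
v 0.201 2.094 1.496
v 0.385 1.839 1.81
v 0.695 1.801 2.128
v 1.032 1.993 2.347
v 0.119 1.161 -2.069
v 0.546 0.54 -1.178
v -1.586 0.4 -1.782
v -1.159 -0.221 -0.891
v -1.261 0.938 -0.799
v -0.207 1.408 -0.976
v -0.833 -0.468 -1.984
v 0.221 0.002 -2.161
v -0.042 -0.467 -1.125
v -0.307 0.403 -0.393
v -0.733 0.537 -2.567
v -0.998 1.407 -1.835
v 0.559 -2.057 -3.66
v 0.818 -1.667 -4.195
v 0.259 -0.774 -3.814
v 0.001 -1.163 -3.28
v 0.584 -1.765 -4.307
v 0.026 -0.872 -3.926
v 0.347 -1.907 -4.321
v -0.211 -1.014 -3.94
v 0.142 -2.072 -4.235
v -0.416 -1.179 -3.854
v 0.001 -2.235 -4.061
v -0.558 -1.342 -3.68
v -0.056 -2.37 -3.826
v -0.614 -1.477 -3.445
v -0.019 -2.458 -3.566
v -0.577 -1.565 -3.185
v 0.107 -2.485 -3.32
v -0.452 -1.592 -2.939
v 0.301 -2.446 -3.126
v -0.258 -1.553 -2.745
v 0.534 -2.348 -3.014
v -0.024 -1.455 -2.633
v 0.771 -2.206 -3
v 0.213 -1.313 -2.619
v 0.976 -2.041 -3.086
v 0.418 -1.148 -2.705
v 1.118 -1.878 -3.26
v 0.559 -0.985 -2.879
v 1.174 -1.743 -3.495
v 0.616 -0.85 -3.114
v 1.137 -1.655 -3.755
v 0.579 -0.762 -3.374
v 1.012 -1.628 -4.001
v 0.453 -0.735 -3.62
f 2 1 4
f 2 4 3
f 4 1 5
f 4 5 3
f 5 1 6
f 5 6 3
f 6 1 7
f 6 7 3
f 7 1 8
f 7 8 3
f 8 1 9
f 8 9 3
f 9 1 10
f 9 10 3
f 10 1 11
f 10 11 3
f 11 1 12
f 11 12 3
f 12 1 13
f 12 13 3
f 13 1 2
f 13 2 3
f 14 25 19
f 14 19 15
f 14 15 21
f 14 21 24
f 14 24 25
f 15 19 23
f 19 25 18
f 25 24 16
f 24 21 20
f 21 15 22
f 17 23 18
f 17 18 16
f 17 16 20
f 17 20 22
f 17 22 23
f 18 23 19
f 16 18 25
f 20 16 24
f 22 20 21
f 23 22 15
f 27 26 30
f 27 30 28
f 28 30 31
f 28 31 29
f 30 26 32
f 30 32 31
f 31 32 33
f 31 33 29
f 32 26 34
f 32 34 33
f 33 34 35
f 33 35 29
f 34 26 36
f 34 36 35
f 35 36 37
f 35 37 29
f 36 26 38
f 36 38 37
f 37 38 39
f 37 39 29
f 38 26 40
f 38 40 39
f 39 40 41
f 39 41 29
f 40 26 42
f 40 42 41
f 41 42 43
f 41 43 29
f 42 26 44
f 42 44 43
f 43 44 45
f 43 45 29
f 44 26 46
f 44 46 45
f 45 46 47
f 45 47 29
f 46 26 48
f 46 48 47
f 47 48 49
f 47 49 29
f 48 26 50
f 48 50 49
f 49 50 51
f 49 51 29
f 50 26 52
f 50 52 51
f 51 52 53
f 51 53 29
f 52 26 54
f 52 54 53
f 53 54 55
f 53 55 29
f 54 26 56
f 54 56 55
f 55 56 57
f 55 57 29
f 56 26 58
f 56 58 57
f 57 58 59
f 57 59 29
f 58 26 27
f 58 27 59
f 59 27 28
f 59 28 29



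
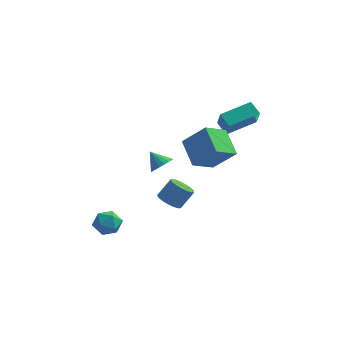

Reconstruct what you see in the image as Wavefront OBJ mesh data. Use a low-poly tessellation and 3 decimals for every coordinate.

v 3.578 1.106 4.063
v 2.881 1.636 4.659
v 3.142 2.103 2.667
v 2.445 2.633 3.263
v 5.115 2.527 4.597
v 4.418 3.057 5.193
v 4.679 3.524 3.201
v 3.982 4.054 3.797
v 2.529 -3.315 3.167
v 1.512 -1.955 4.204
v 3.416 -2.009 2.324
v 2.399 -0.649 3.361
v 3.961 -3.351 4.619
v 2.944 -1.991 5.656
v 4.848 -2.045 3.776
v 3.831 -0.685 4.813
v 1.105 -3.274 -0.264
v 1.499 -2.727 -0.766
v 2.149 -2.16 0.362
v 1.755 -2.706 0.864
v 1.159 -2.537 -0.665
v 1.809 -1.97 0.463
v 0.807 -2.516 -0.473
v 1.457 -1.949 0.655
v 0.523 -2.669 -0.233
v 1.173 -2.102 0.896
v 0.372 -2.96 0
v 1.022 -2.393 1.129
v 0.389 -3.323 0.173
v 1.039 -2.756 1.301
v 0.571 -3.674 0.245
v 1.22 -3.107 1.373
v 0.874 -3.934 0.201
v 1.524 -3.367 1.329
v 1.231 -4.042 0.05
v 1.881 -3.475 1.178
v 1.559 -3.975 -0.173
v 2.208 -3.408 0.955
v 1.782 -3.746 -0.417
v 2.432 -3.179 0.712
v 1.851 -3.41 -0.625
v 2.501 -2.843 0.503
v 1.749 -3.042 -0.751
v 2.399 -2.475 0.377
v -0.812 1.796 -0.645
v -0.301 1.539 -0.031
v -1.708 2.144 0.245
v -0.205 1.898 -0.074
v -0.229 2.236 -0.231
v -0.369 2.488 -0.47
v -0.597 2.602 -0.744
v -0.867 2.556 -0.998
v -1.127 2.36 -1.182
v -1.324 2.053 -1.26
v -1.42 1.694 -1.216
v -1.396 1.356 -1.059
v -1.256 1.104 -0.821
v -1.028 0.99 -0.547
v -0.757 1.035 -0.293
v -0.498 1.231 -0.109
v -3.937 -2.661 -3.753
v -3.467 -2.133 -4.458
v -2.653 -2.507 -2.782
v -2.183 -1.979 -3.487
v -2.974 -1.591 -3.017
v -3.768 -1.686 -3.616
v -2.352 -2.954 -3.624
v -3.146 -3.049 -4.223
v -2.488 -2.313 -4.378
v -2.872 -1.471 -4.003
v -3.248 -3.169 -3.237
v -3.632 -2.327 -2.862
f 2 4 1
f 5 2 1
f 1 4 3
f 3 5 1
f 2 8 4
f 6 2 5
f 6 8 2
f 4 8 3
f 7 5 3
f 3 8 7
f 7 6 5
f 8 6 7
f 10 12 9
f 13 10 9
f 9 12 11
f 11 13 9
f 10 16 12
f 14 10 13
f 14 16 10
f 12 16 11
f 15 13 11
f 11 16 15
f 15 14 13
f 16 14 15
f 18 17 21
f 18 21 19
f 19 21 22
f 19 22 20
f 21 17 23
f 21 23 22
f 22 23 24
f 22 24 20
f 23 17 25
f 23 25 24
f 24 25 26
f 24 26 20
f 25 17 27
f 25 27 26
f 26 27 28
f 26 28 20
f 27 17 29
f 27 29 28
f 28 29 30
f 28 30 20
f 29 17 31
f 29 31 30
f 30 31 32
f 30 32 20
f 31 17 33
f 31 33 32
f 32 33 34
f 32 34 20
f 33 17 35
f 33 35 34
f 34 35 36
f 34 36 20
f 35 17 37
f 35 37 36
f 36 37 38
f 36 38 20
f 37 17 39
f 37 39 38
f 38 39 40
f 38 40 20
f 39 17 41
f 39 41 40
f 40 41 42
f 40 42 20
f 41 17 43
f 41 43 42
f 42 43 44
f 42 44 20
f 43 17 18
f 43 18 44
f 44 18 19
f 44 19 20
f 46 45 48
f 46 48 47
f 48 45 49
f 48 49 47
f 49 45 50
f 49 50 47
f 50 45 51
f 50 51 47
f 51 45 52
f 51 52 47
f 52 45 53
f 52 53 47
f 53 45 54
f 53 54 47
f 54 45 55
f 54 55 47
f 55 45 56
f 55 56 47
f 56 45 57
f 56 57 47
f 57 45 58
f 57 58 47
f 58 45 59
f 58 59 47
f 59 45 60
f 59 60 47
f 60 45 46
f 60 46 47
f 61 72 66
f 61 66 62
f 61 62 68
f 61 68 71
f 61 71 72
f 62 66 70
f 66 72 65
f 72 71 63
f 71 68 67
f 68 62 69
f 64 70 65
f 64 65 63
f 64 63 67
f 64 67 69
f 64 69 70
f 65 70 66
f 63 65 72
f 67 63 71
f 69 67 68
f 70 69 62



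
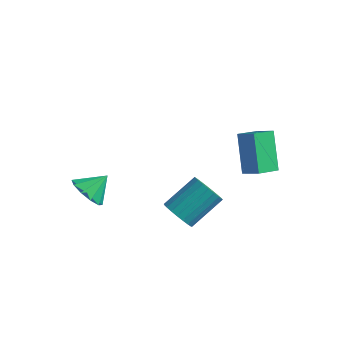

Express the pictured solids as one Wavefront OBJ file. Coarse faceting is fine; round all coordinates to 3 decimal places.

v -4.084 -3.2 -0.996
v -3.315 -3.07 -1.589
v -3.596 -2.3 -0.164
v -3.748 -2.681 -1.756
v -4.31 -2.49 -1.632
v -4.785 -2.571 -1.266
v -4.993 -2.892 -0.796
v -4.854 -3.331 -0.403
v -4.421 -3.72 -0.236
v -3.859 -3.911 -0.36
v -3.384 -3.83 -0.726
v -3.176 -3.509 -1.196
v 0.504 2.059 1.859
v 1.392 2.051 2.34
v 0.784 3.271 1.361
v 1.672 3.263 1.842
v 1.428 1.137 0.138
v 2.316 1.129 0.619
v 1.708 2.349 -0.36
v 2.596 2.341 0.121
v 0.614 -2.684 -0.463
v 1.24 -3.165 -0.121
v 1.811 -1.638 0.985
v 1.186 -1.156 0.643
v 1.403 -3.021 -0.404
v 1.975 -1.494 0.701
v 1.43 -2.819 -0.698
v 2.002 -1.291 0.407
v 1.317 -2.593 -0.951
v 1.888 -1.066 0.154
v 1.081 -2.383 -1.119
v 1.653 -0.856 -0.014
v 0.765 -2.225 -1.174
v 1.336 -0.698 -0.069
v 0.423 -2.147 -1.106
v 0.994 -0.619 -0.001
v 0.114 -2.161 -0.927
v 0.685 -0.633 0.178
v -0.109 -2.265 -0.667
v 0.463 -0.738 0.438
v -0.206 -2.442 -0.372
v 0.365 -0.915 0.733
v -0.162 -2.661 -0.093
v 0.41 -1.133 1.012
v 0.017 -2.884 0.123
v 0.588 -1.356 1.228
v 0.299 -3.072 0.237
v 0.87 -1.544 1.342
v 0.635 -3.193 0.23
v 1.206 -1.665 1.335
v 0.968 -3.226 0.104
v 1.539 -1.698 1.209
f 2 1 4
f 2 4 3
f 4 1 5
f 4 5 3
f 5 1 6
f 5 6 3
f 6 1 7
f 6 7 3
f 7 1 8
f 7 8 3
f 8 1 9
f 8 9 3
f 9 1 10
f 9 10 3
f 10 1 11
f 10 11 3
f 11 1 12
f 11 12 3
f 12 1 2
f 12 2 3
f 14 16 13
f 17 14 13
f 13 16 15
f 15 17 13
f 14 20 16
f 18 14 17
f 18 20 14
f 16 20 15
f 19 17 15
f 15 20 19
f 19 18 17
f 20 18 19
f 22 21 25
f 22 25 23
f 23 25 26
f 23 26 24
f 25 21 27
f 25 27 26
f 26 27 28
f 26 28 24
f 27 21 29
f 27 29 28
f 28 29 30
f 28 30 24
f 29 21 31
f 29 31 30
f 30 31 32
f 30 32 24
f 31 21 33
f 31 33 32
f 32 33 34
f 32 34 24
f 33 21 35
f 33 35 34
f 34 35 36
f 34 36 24
f 35 21 37
f 35 37 36
f 36 37 38
f 36 38 24
f 37 21 39
f 37 39 38
f 38 39 40
f 38 40 24
f 39 21 41
f 39 41 40
f 40 41 42
f 40 42 24
f 41 21 43
f 41 43 42
f 42 43 44
f 42 44 24
f 43 21 45
f 43 45 44
f 44 45 46
f 44 46 24
f 45 21 47
f 45 47 46
f 46 47 48
f 46 48 24
f 47 21 49
f 47 49 48
f 48 49 50
f 48 50 24
f 49 21 51
f 49 51 50
f 50 51 52
f 50 52 24
f 51 21 22
f 51 22 52
f 52 22 23
f 52 23 24

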